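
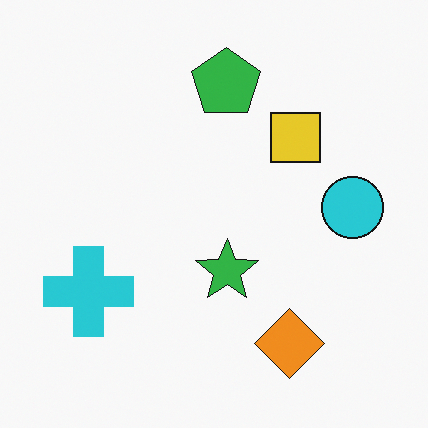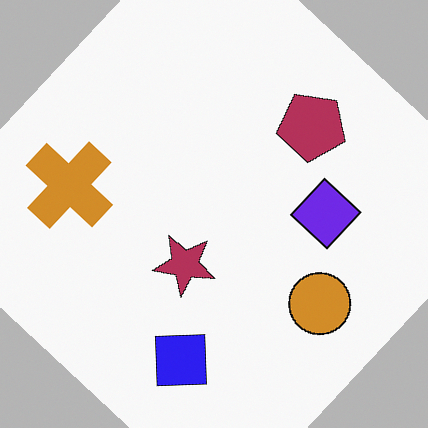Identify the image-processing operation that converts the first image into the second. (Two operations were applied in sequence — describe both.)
The transformation is: hue-shifted by a large amount, then rotated clockwise by a large amount — several tens of degrees.

Every shape's color has rotated by the same amount around the hue wheel — a uniform hue shift. Every shape is tilted by the same angle and the image corners show triangular fill wedges — a whole-image rotation by a non-right angle.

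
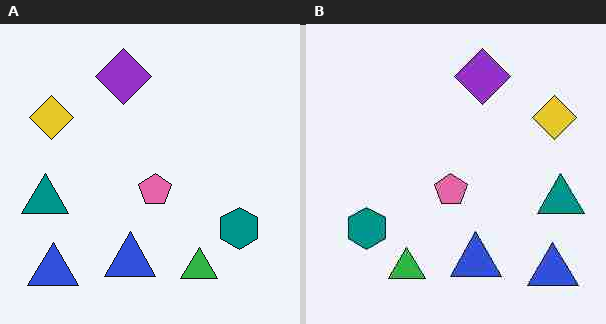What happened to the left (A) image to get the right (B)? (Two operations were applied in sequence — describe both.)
The transformation is: flipped horizontally (left ↔ right), then degraded with heavy JPEG compression.

The teal triangle is in the left of the left (A) image and the right of the right (B) — shapes on opposite sides of the vertical midline have swapped in a mirror flip. Blocky 8×8 compression artifacts appear around shape edges and the flat background shows ringing — characteristic JPEG degradation.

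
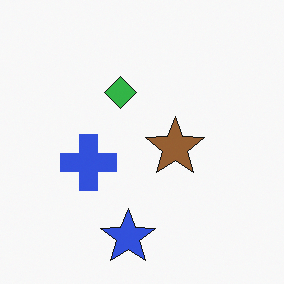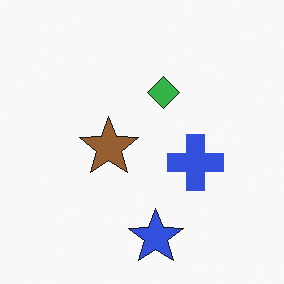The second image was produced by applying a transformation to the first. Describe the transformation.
It was flipped horizontally (left ↔ right).

The blue cross is in the left of the first image and the right of the second — shapes on opposite sides of the vertical midline have swapped in a mirror flip.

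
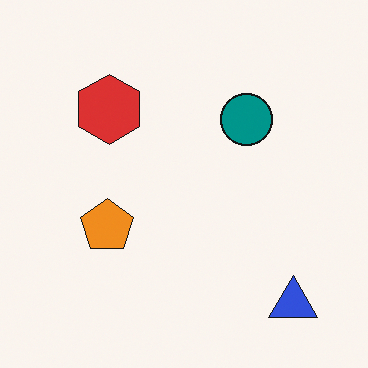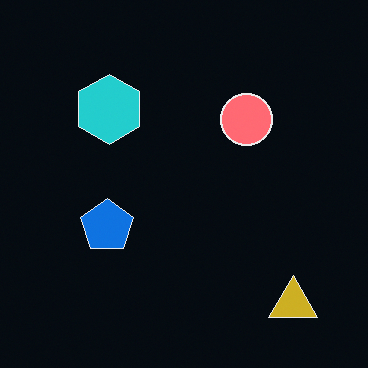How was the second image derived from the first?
Color-inverted (negative).

The light background has become dark and every shape's color is its complement — a photographic negative.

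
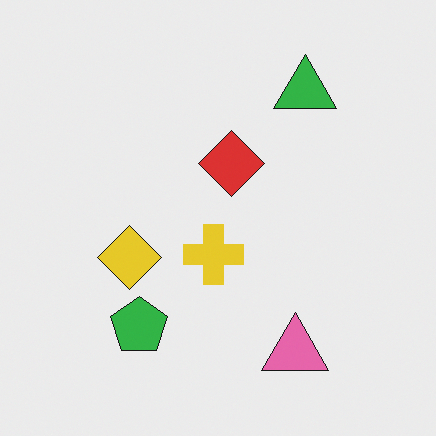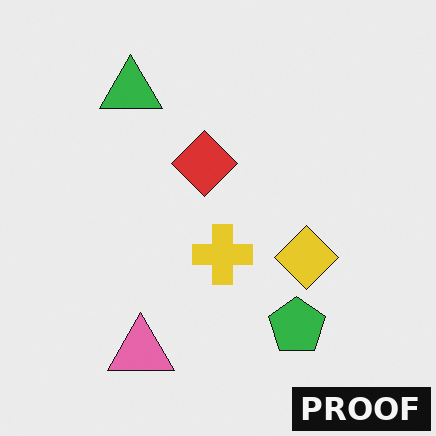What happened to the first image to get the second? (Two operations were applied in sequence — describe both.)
The image was flipped horizontally (left ↔ right), then watermarked with the text "PROOF" in the lower-right corner.

The yellow diamond is in the left of the first image and the right of the second — shapes on opposite sides of the vertical midline have swapped in a mirror flip. A dark label reading "PROOF" appears in the lower-right corner.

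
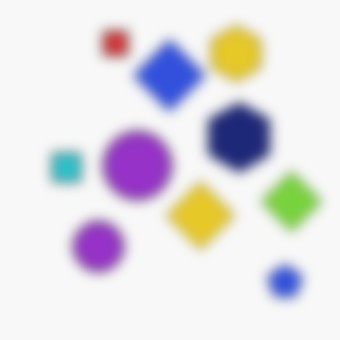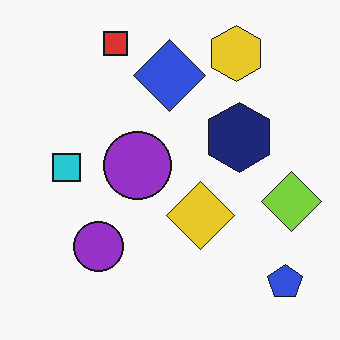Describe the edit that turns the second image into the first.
The transformation is: strongly gaussian-blurred.

Shape edges and outlines are uniformly softened across the whole image.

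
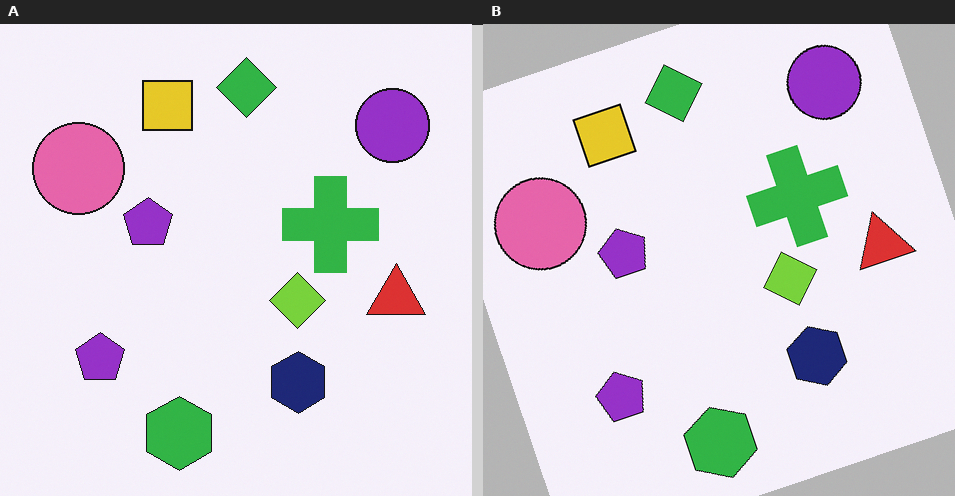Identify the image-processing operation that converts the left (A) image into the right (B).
The right (B) image is the left (A) rotated counter-clockwise by a clearly visible amount.

Every shape is tilted by the same angle and the image corners show triangular fill wedges — a whole-image rotation by a non-right angle.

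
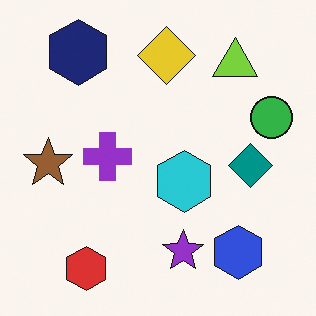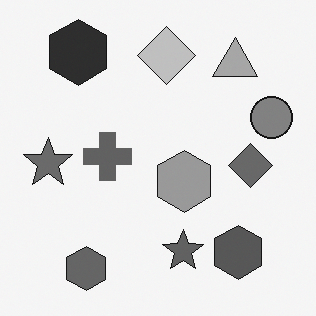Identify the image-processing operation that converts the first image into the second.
It was converted to grayscale.

All color is removed — every shape is now a shade of grey.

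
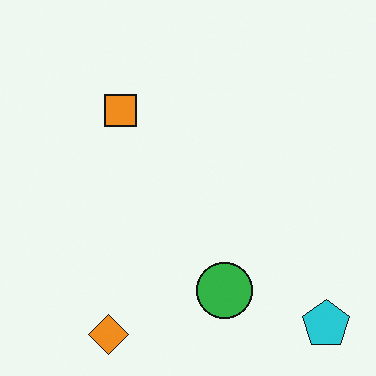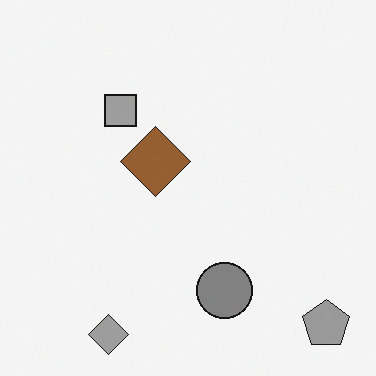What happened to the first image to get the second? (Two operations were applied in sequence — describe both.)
Converted to grayscale, then overlaid with an additional brown diamond.

All color is removed — every shape is now a shade of grey. A brown diamond appears in the second image that is absent from the first.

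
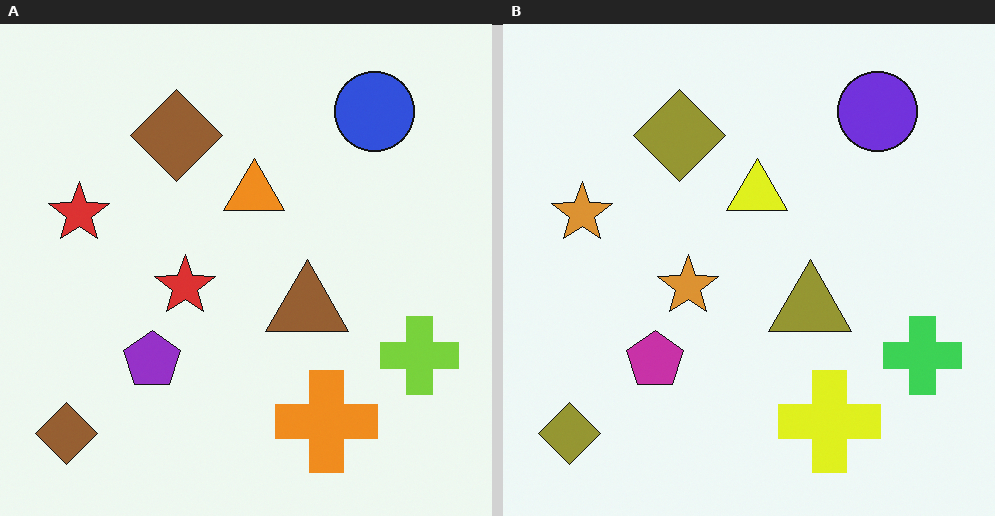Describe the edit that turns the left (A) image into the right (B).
The transformation is: hue-shifted slightly.

Every shape's color has rotated by the same amount around the hue wheel — a uniform hue shift.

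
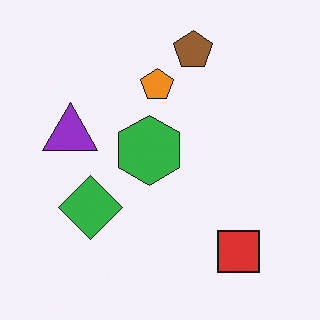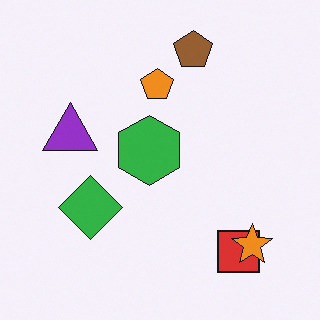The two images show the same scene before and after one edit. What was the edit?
The image was overlaid with an additional orange star.

An orange star appears in the second image that is absent from the first.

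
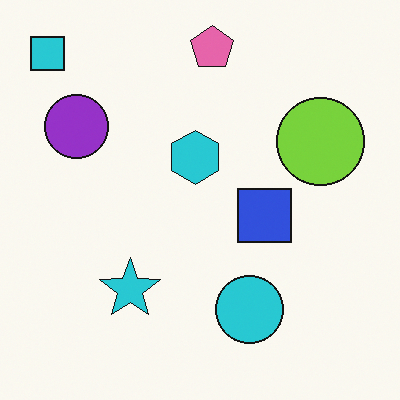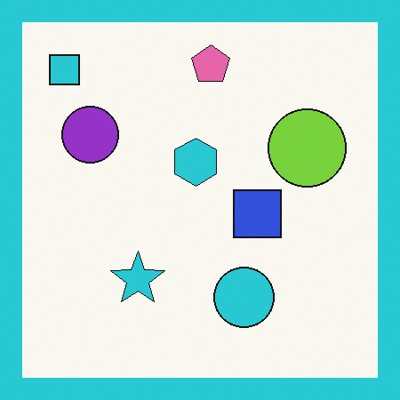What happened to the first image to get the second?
Framed with a cyan border.

A solid cyan frame runs around the edge of the second image, with the content slightly shrunk inside it.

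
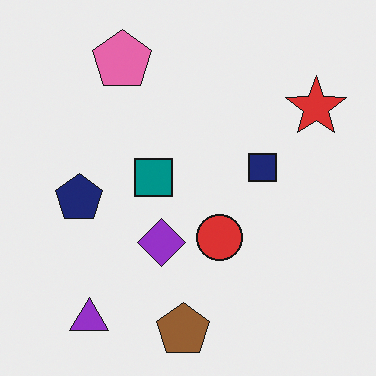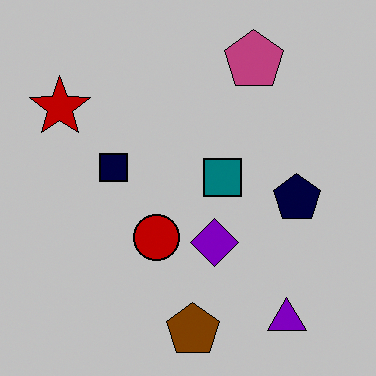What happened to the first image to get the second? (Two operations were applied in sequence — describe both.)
The image was heavily posterized to just a handful of flat colors, then flipped horizontally (left ↔ right).

Each flat color has snapped to a coarser quantized level — most visibly, the near-white background has dropped to a flat grey. The red star is in the top-right of the first image and the top-left of the second — shapes on opposite sides of the vertical midline have swapped in a mirror flip.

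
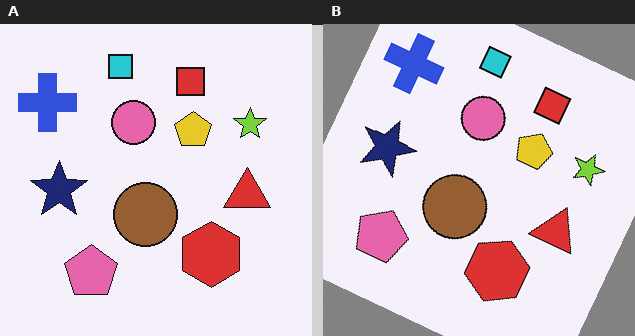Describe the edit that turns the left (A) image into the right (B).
The right (B) image is the left (A) rotated clockwise by a moderate amount.

Every shape is tilted by the same angle and the image corners show triangular fill wedges — a whole-image rotation by a non-right angle.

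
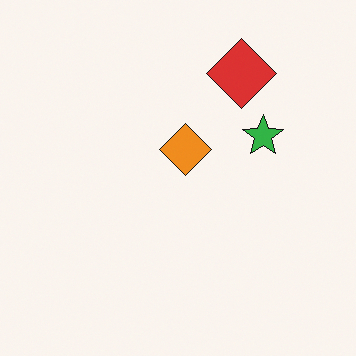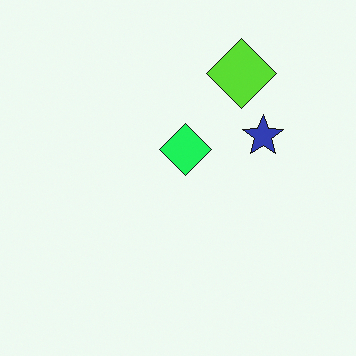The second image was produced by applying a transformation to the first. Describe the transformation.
The transformation is: hue-shifted by a moderate amount.

Every shape's color has rotated by the same amount around the hue wheel — a uniform hue shift.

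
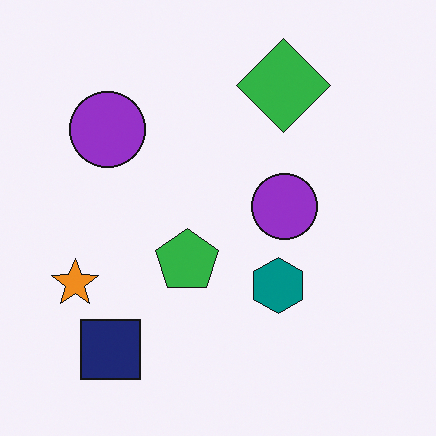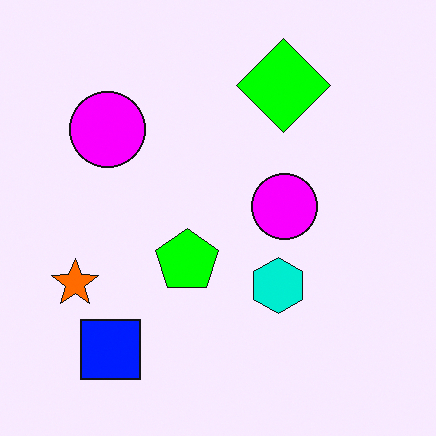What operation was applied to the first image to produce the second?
The transformation is: made much more vivid (saturation change).

All colors are more vivid — a global saturation change.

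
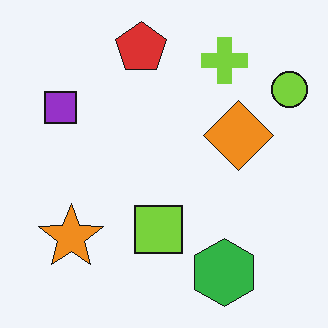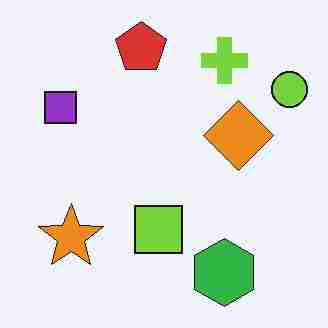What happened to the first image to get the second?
Heavily JPEG-compressed with obvious blocking artifacts.

Blocky 8×8 compression artifacts appear around shape edges and the flat background shows ringing — characteristic JPEG degradation.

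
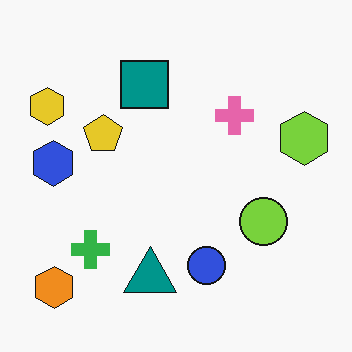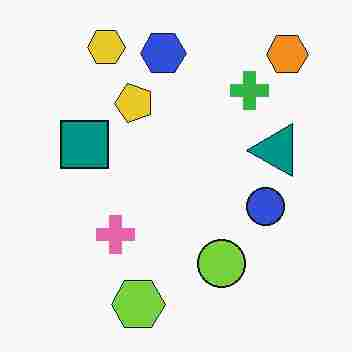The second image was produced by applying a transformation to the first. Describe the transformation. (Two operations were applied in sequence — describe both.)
The second image is the first transposed (reflected across the top-left ↔ bottom-right diagonal), then heavily JPEG-compressed with obvious blocking artifacts.

Shapes have swapped their row and column positions — what was in the top-right is now in the bottom-left — a diagonal reflection. Blocky 8×8 compression artifacts appear around shape edges and the flat background shows ringing — characteristic JPEG degradation.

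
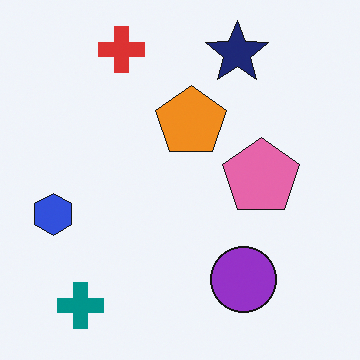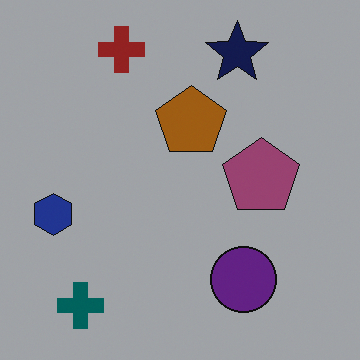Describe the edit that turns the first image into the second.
The transformation is: darkened a lot.

Every pixel — background and shapes alike — is uniformly darkened.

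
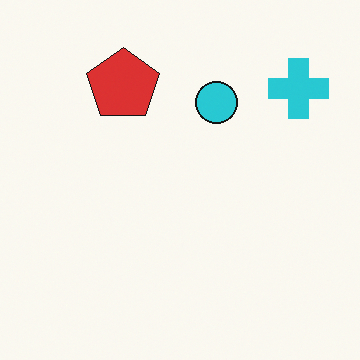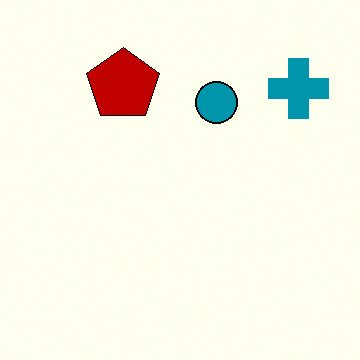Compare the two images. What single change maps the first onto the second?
The transformation is: given much higher contrast.

Tones are pushed away from mid-grey across the whole image — a global contrast change.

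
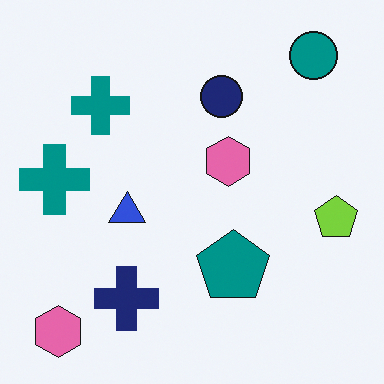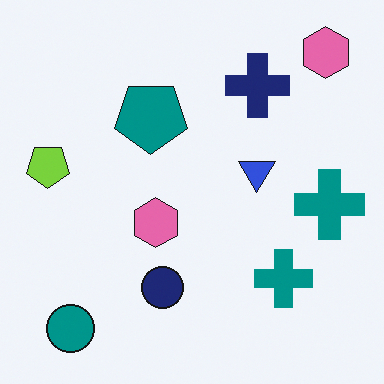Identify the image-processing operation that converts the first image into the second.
It was rotated 180°.

The teal circle sits in the top-right of the first image and the bottom-left of the second — consistent with a whole-image 180° rotation.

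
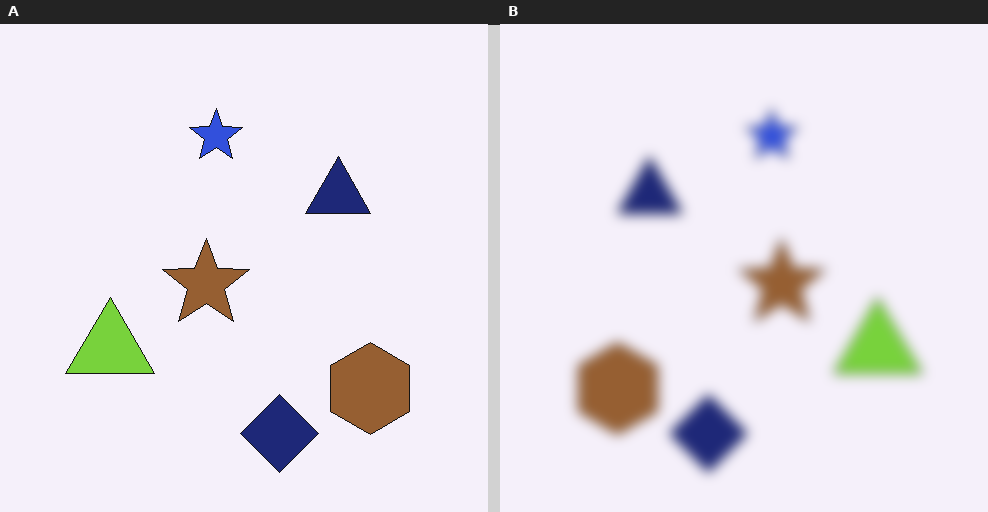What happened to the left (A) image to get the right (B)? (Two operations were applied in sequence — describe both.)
The image was flipped horizontally (left ↔ right), then heavily blurred.

The lime triangle is in the left of the left (A) image and the right of the right (B) — shapes on opposite sides of the vertical midline have swapped in a mirror flip. Shape edges and outlines are uniformly softened across the whole image.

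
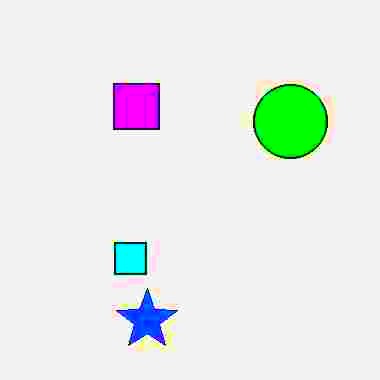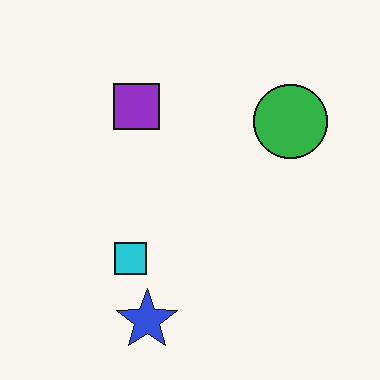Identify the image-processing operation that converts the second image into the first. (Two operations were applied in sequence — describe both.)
This is the original image heavily JPEG-compressed with obvious blocking artifacts, then made much more vivid (saturation change).

Blocky 8×8 compression artifacts appear around shape edges and the flat background shows ringing — characteristic JPEG degradation. All colors are more vivid — a global saturation change.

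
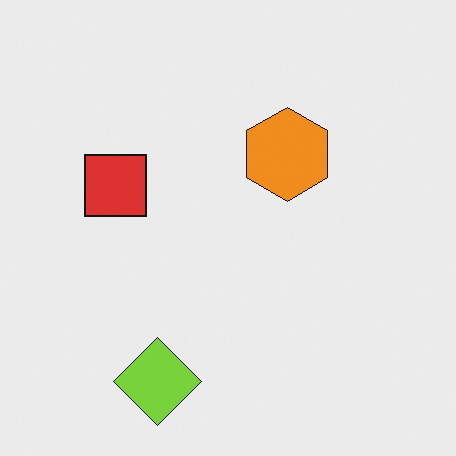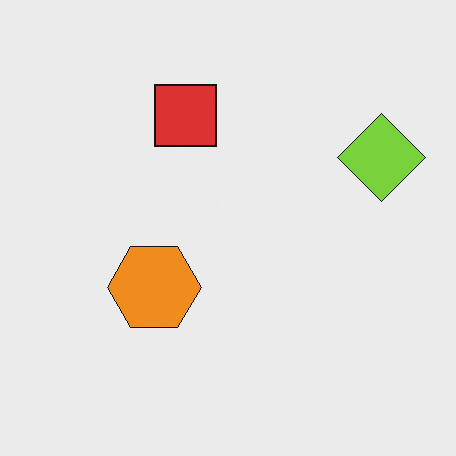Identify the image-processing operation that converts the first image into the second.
The transformation is: transposed (reflected across the top-left ↔ bottom-right diagonal).

Shapes have swapped their row and column positions — what was in the top-right is now in the bottom-left — a diagonal reflection.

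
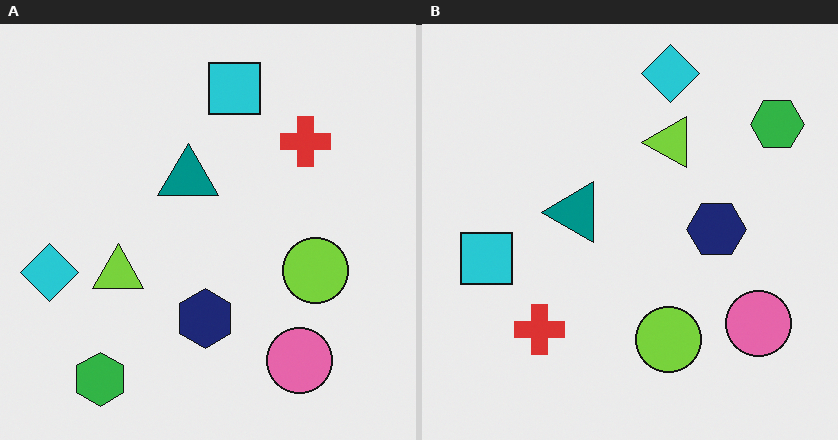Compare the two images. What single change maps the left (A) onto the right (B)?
The transformation is: transposed (reflected across the top-left ↔ bottom-right diagonal).

Shapes have swapped their row and column positions — what was in the top-right is now in the bottom-left — a diagonal reflection.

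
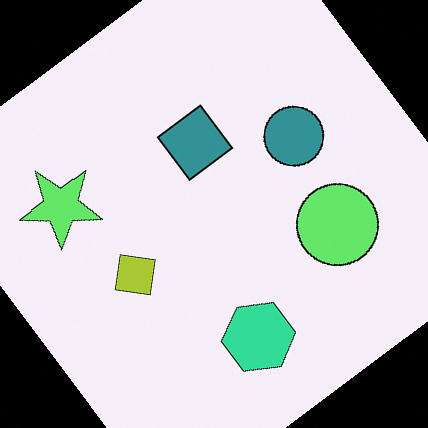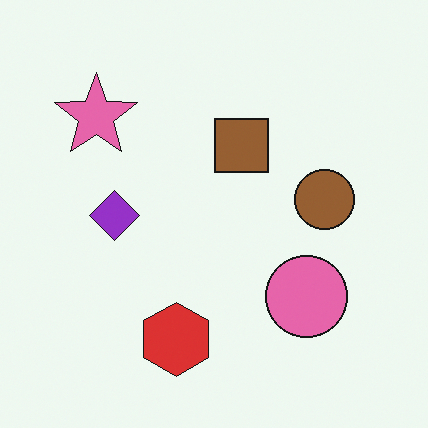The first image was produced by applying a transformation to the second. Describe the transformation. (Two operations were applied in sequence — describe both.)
It was hue-shifted noticeably, then rotated counter-clockwise by a large amount — several tens of degrees.

Every shape's color has rotated by the same amount around the hue wheel — a uniform hue shift. Every shape is tilted by the same angle and the image corners show triangular fill wedges — a whole-image rotation by a non-right angle.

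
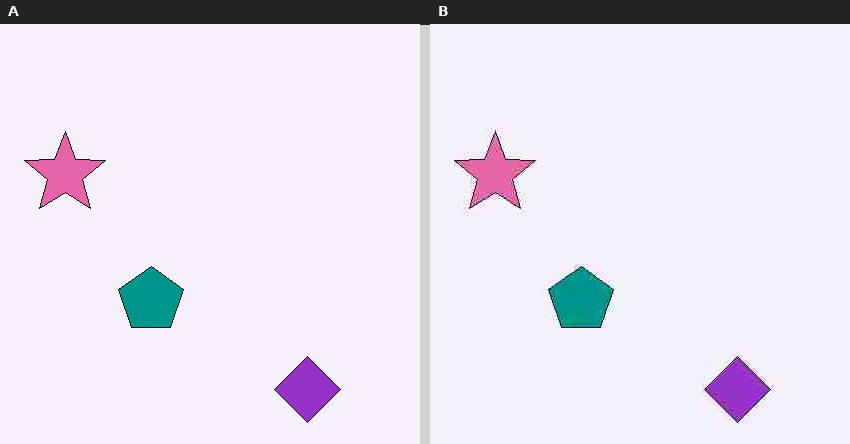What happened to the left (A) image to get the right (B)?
The right (B) image is the left (A) degraded with heavy JPEG compression.

Blocky 8×8 compression artifacts appear around shape edges and the flat background shows ringing — characteristic JPEG degradation.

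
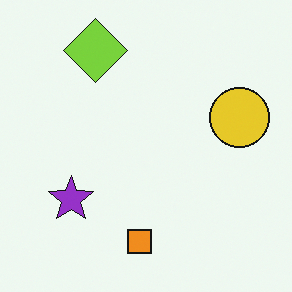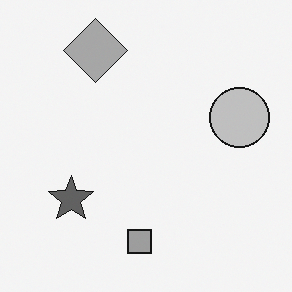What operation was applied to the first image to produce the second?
The second image is the first converted to grayscale.

All color is removed — every shape is now a shade of grey.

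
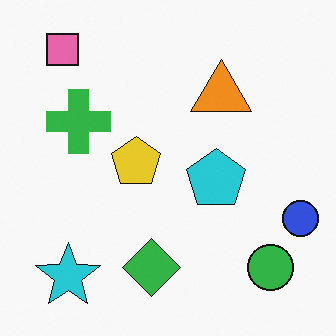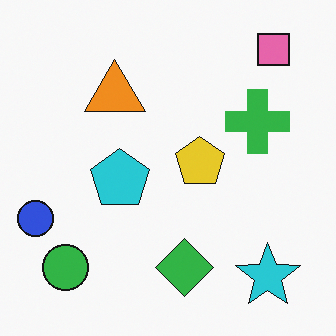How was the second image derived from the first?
It was flipped horizontally (left ↔ right).

The blue circle is in the right of the first image and the left of the second — shapes on opposite sides of the vertical midline have swapped in a mirror flip.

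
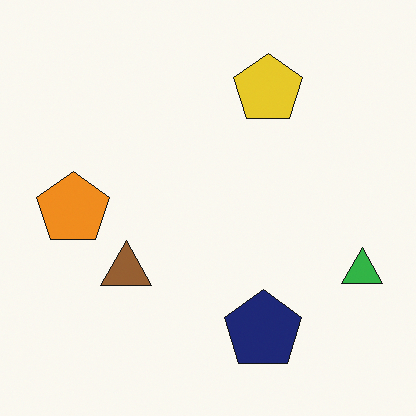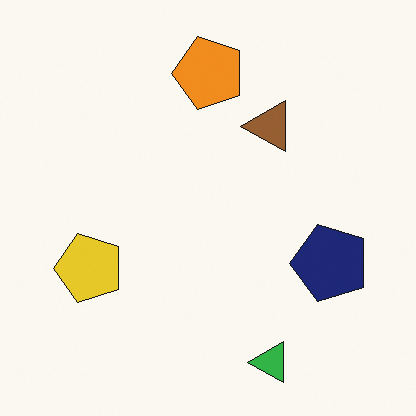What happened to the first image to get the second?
The transformation is: transposed (reflected across the top-left ↔ bottom-right diagonal).

Shapes have swapped their row and column positions — what was in the top-right is now in the bottom-left — a diagonal reflection.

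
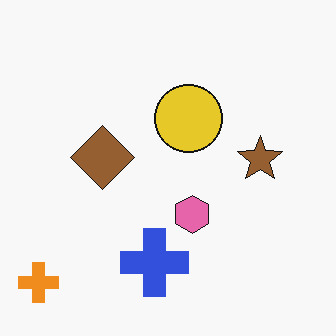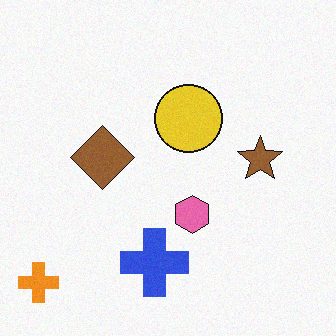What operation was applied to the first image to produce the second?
Degraded with subtle gaussian noise.

Random speckle covers the whole image, including the flat background.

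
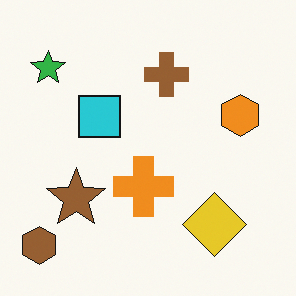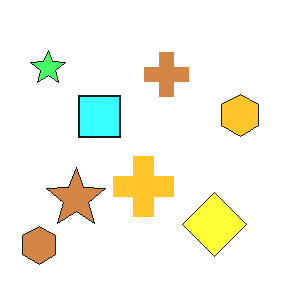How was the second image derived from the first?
Brightened a lot.

Every pixel — background and shapes alike — is uniformly brightened.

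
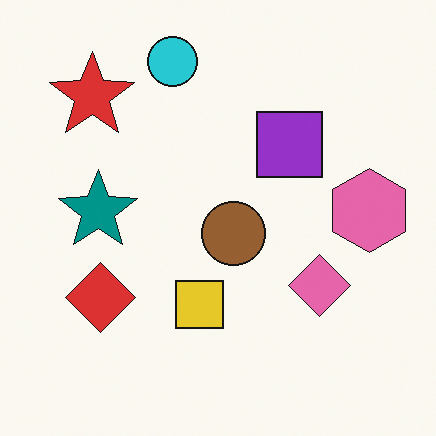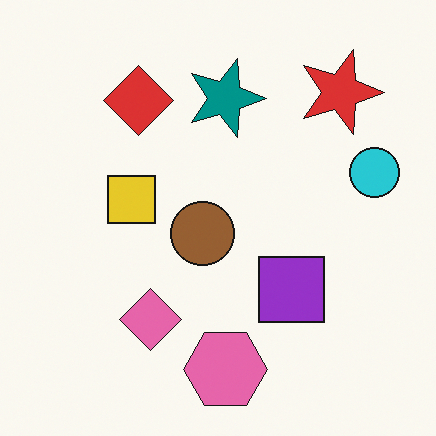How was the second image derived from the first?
The second image is the first rotated 90° clockwise.

The red star sits in the top-left of the first image and the top-right of the second — consistent with a whole-image 90° clockwise rotation.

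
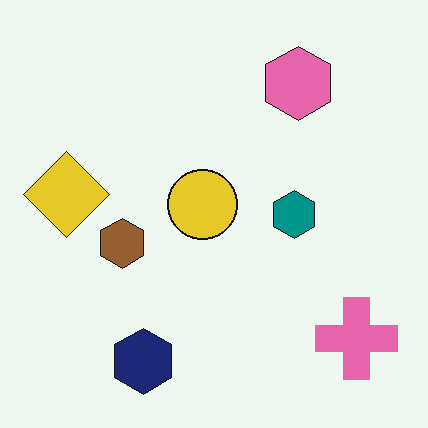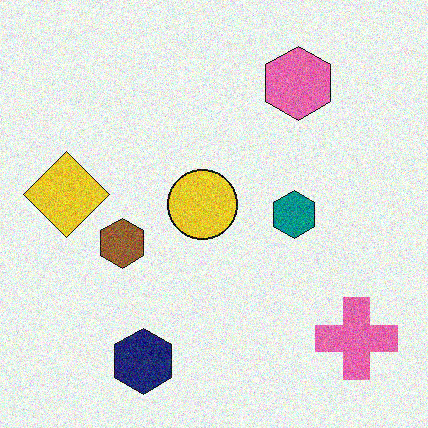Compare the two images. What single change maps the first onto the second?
Degraded with moderate additive noise.

Random speckle covers the whole image, including the flat background.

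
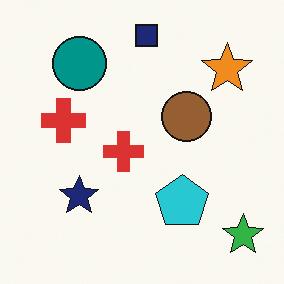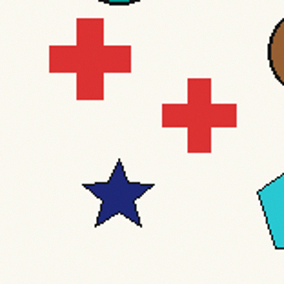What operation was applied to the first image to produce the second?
The second image is the first cropped to a noticeably smaller region and rescaled.

The visible shapes are larger and the field of view is narrower; shapes near the original edges may be partly or wholly outside the frame — a crop-and-rescale.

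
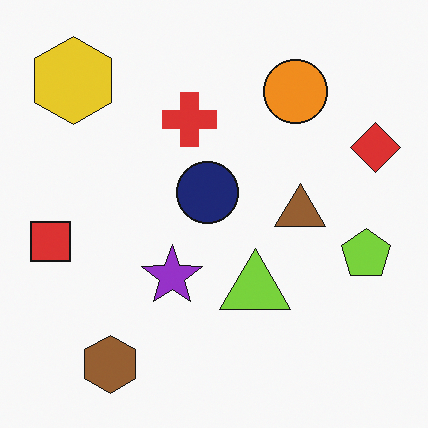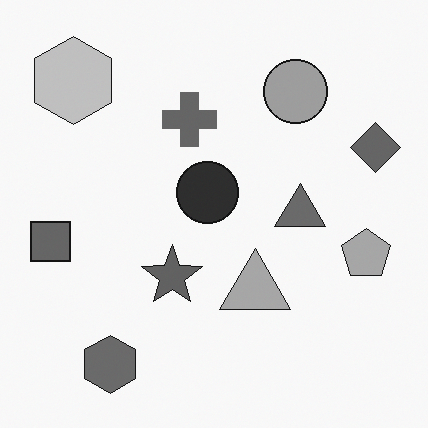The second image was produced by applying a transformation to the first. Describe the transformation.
The transformation is: converted to grayscale.

All color is removed — every shape is now a shade of grey.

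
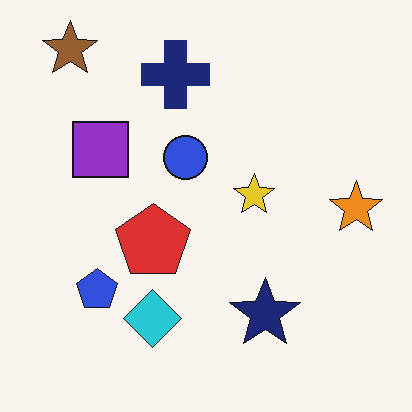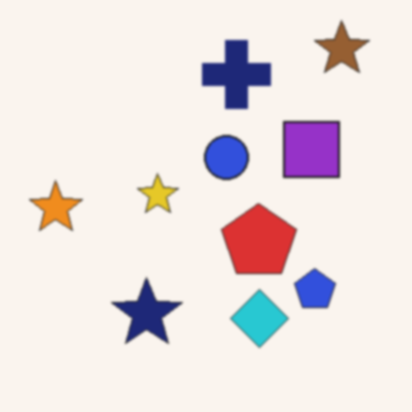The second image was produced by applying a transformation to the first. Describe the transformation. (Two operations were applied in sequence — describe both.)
This is the original image flipped horizontally (left ↔ right), then given a subtle gaussian blur.

The orange star is in the right of the first image and the left of the second — shapes on opposite sides of the vertical midline have swapped in a mirror flip. Shape edges and outlines are uniformly softened across the whole image.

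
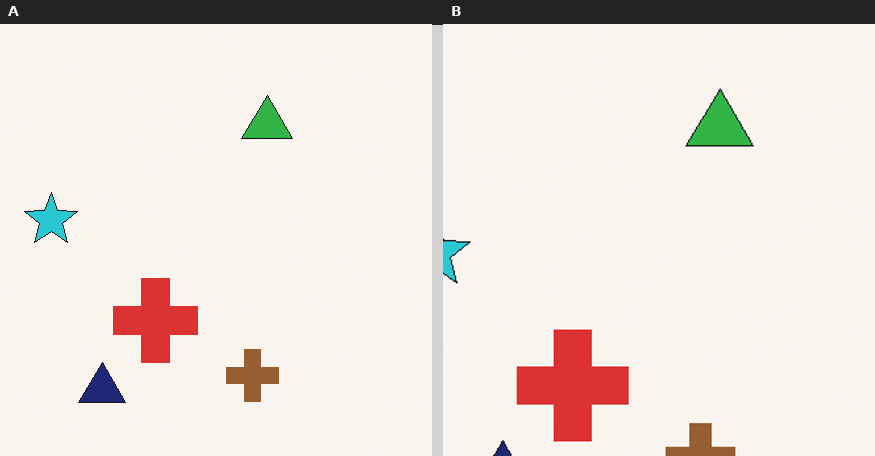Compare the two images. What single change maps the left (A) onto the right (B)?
The image was cropped slightly and scaled back up.

The visible shapes are larger and the field of view is narrower; shapes near the original edges may be partly or wholly outside the frame — a crop-and-rescale.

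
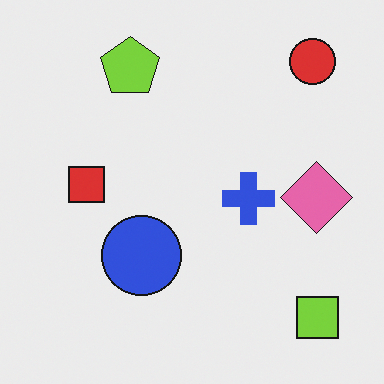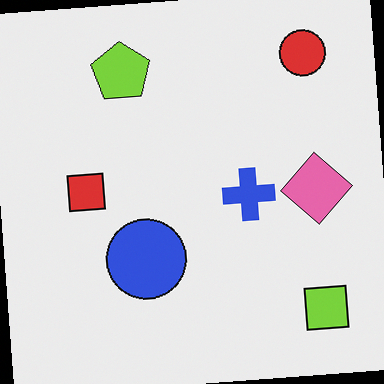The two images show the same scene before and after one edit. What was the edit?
The second image is the first rotated counter-clockwise by a small amount.

Every shape is tilted by the same angle and the image corners show triangular fill wedges — a whole-image rotation by a non-right angle.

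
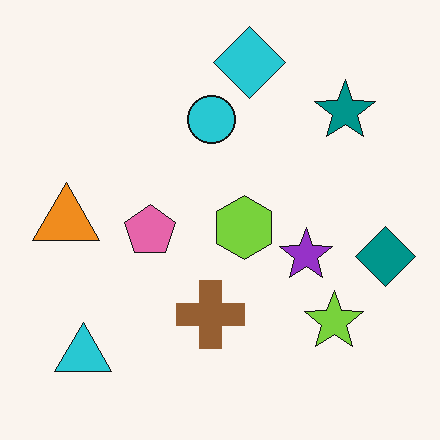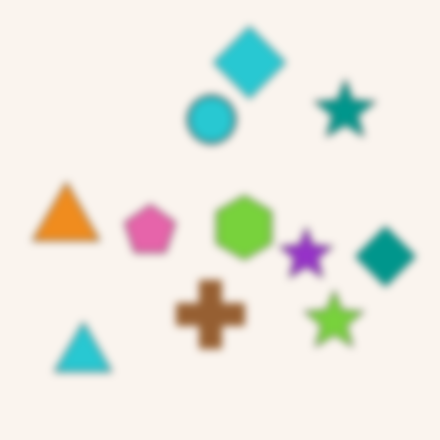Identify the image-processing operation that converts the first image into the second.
Noticeably gaussian-blurred.

Shape edges and outlines are uniformly softened across the whole image.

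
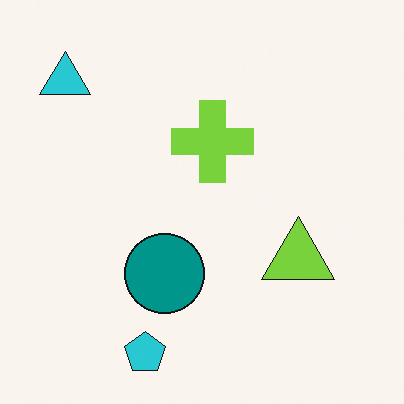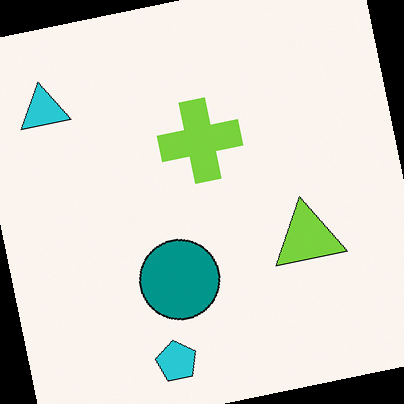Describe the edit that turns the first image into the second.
This is the original image rotated counter-clockwise by a few degrees.

Every shape is tilted by the same angle and the image corners show triangular fill wedges — a whole-image rotation by a non-right angle.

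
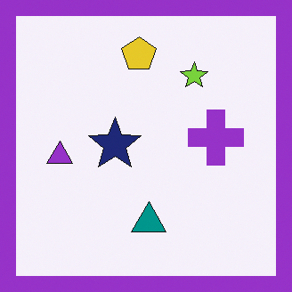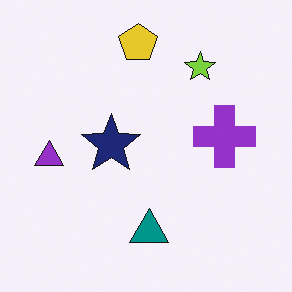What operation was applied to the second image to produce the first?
The first image is the second framed with a purple border.

A solid purple frame runs around the edge of the first image, with the content slightly shrunk inside it.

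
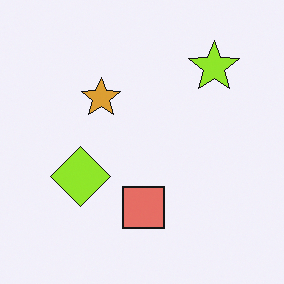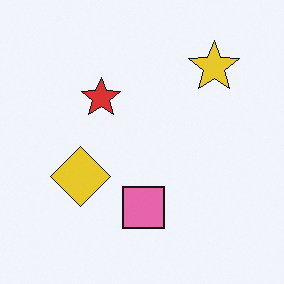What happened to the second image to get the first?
The first image is the second hue-shifted slightly.

Every shape's color has rotated by the same amount around the hue wheel — a uniform hue shift.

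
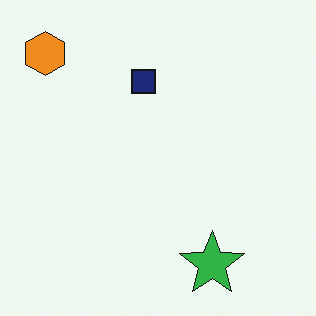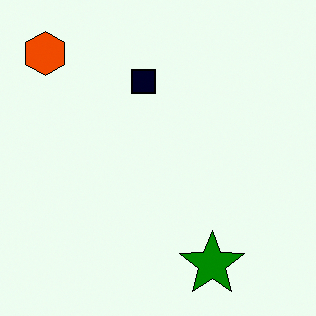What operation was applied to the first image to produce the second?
Boosted in contrast.

Tones are pushed away from mid-grey across the whole image — a global contrast change.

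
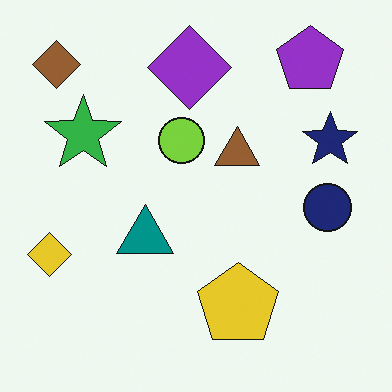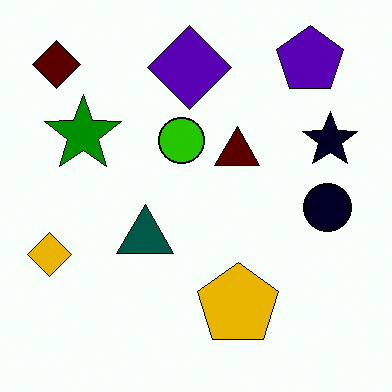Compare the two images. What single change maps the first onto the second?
The transformation is: given much higher contrast.

Tones are pushed away from mid-grey across the whole image — a global contrast change.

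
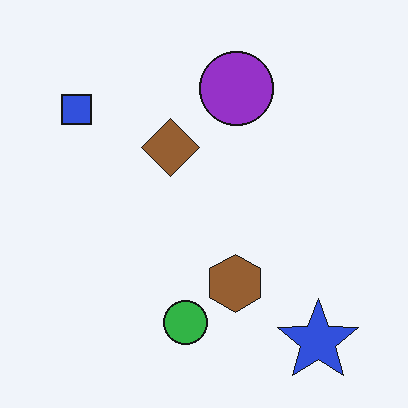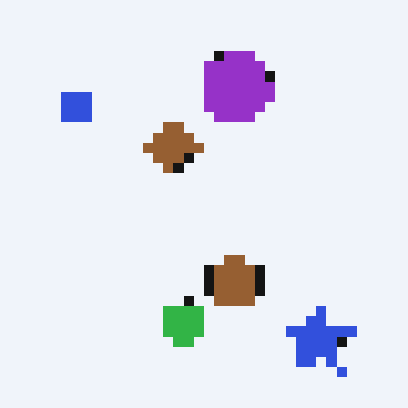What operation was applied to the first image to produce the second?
This is the original image heavily pixelated into large blocks.

Shapes are reduced to large square blocks; fine edges and outlines are lost — a downscale-then-upscale (mosaic) effect.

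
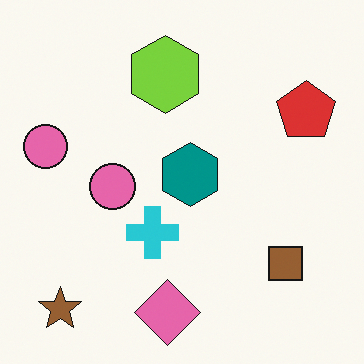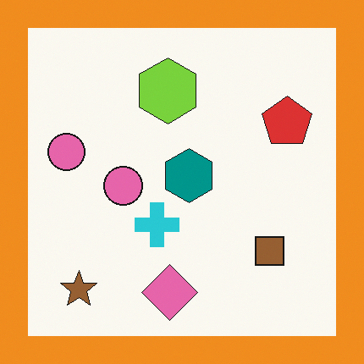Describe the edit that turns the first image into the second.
It was framed with a orange border.

A solid orange frame runs around the edge of the second image, with the content slightly shrunk inside it.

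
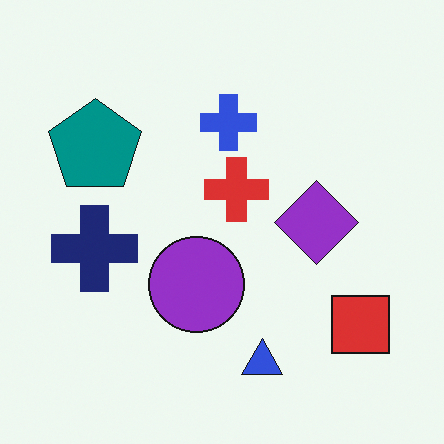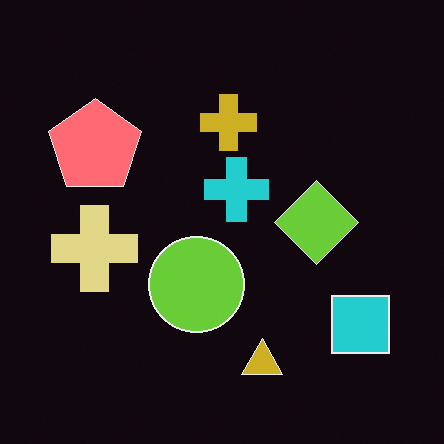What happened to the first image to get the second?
This is the original image color-inverted (negative).

The light background has become dark and every shape's color is its complement — a photographic negative.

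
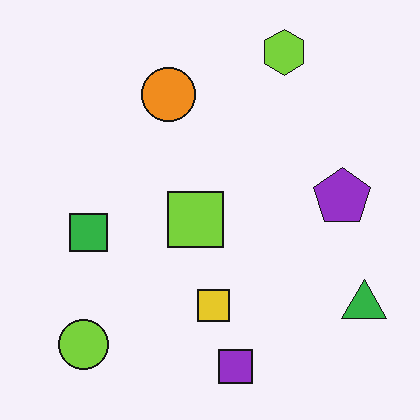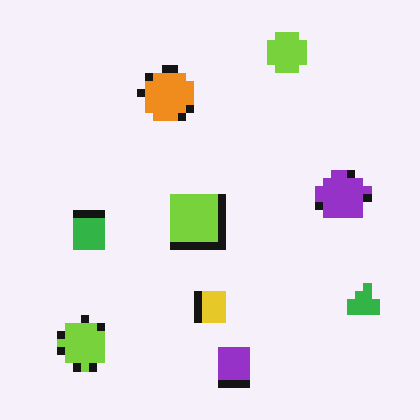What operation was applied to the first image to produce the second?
Moderately pixelated.

Shapes are reduced to large square blocks; fine edges and outlines are lost — a downscale-then-upscale (mosaic) effect.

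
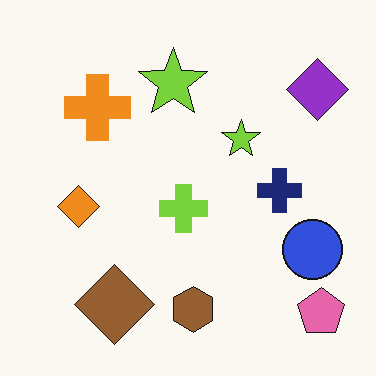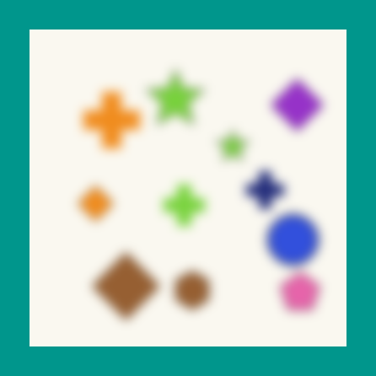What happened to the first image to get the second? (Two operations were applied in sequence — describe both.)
The transformation is: strongly gaussian-blurred, then framed with a teal border.

Shape edges and outlines are uniformly softened across the whole image. A solid teal frame runs around the edge of the second image, with the content slightly shrunk inside it.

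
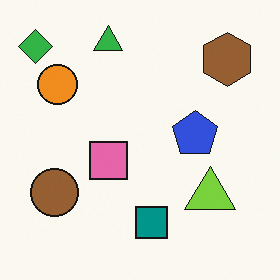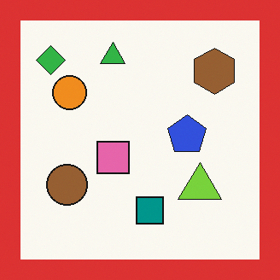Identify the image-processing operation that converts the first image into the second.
The image was framed with a red border.

A solid red frame runs around the edge of the second image, with the content slightly shrunk inside it.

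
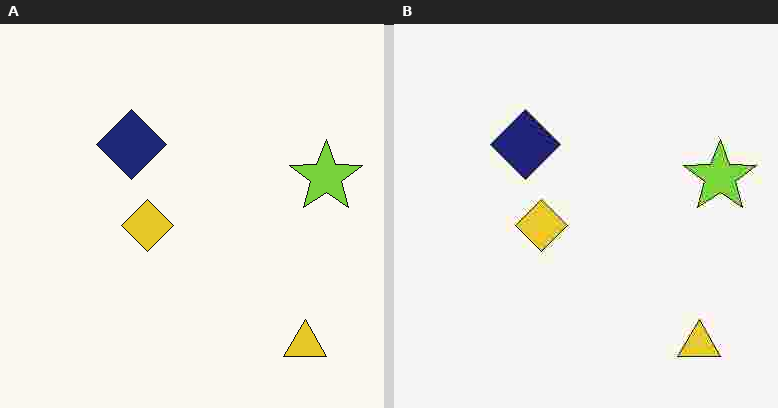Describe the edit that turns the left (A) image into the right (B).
The transformation is: heavily JPEG-compressed with obvious blocking artifacts.

Blocky 8×8 compression artifacts appear around shape edges and the flat background shows ringing — characteristic JPEG degradation.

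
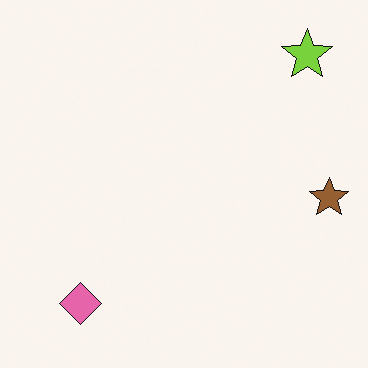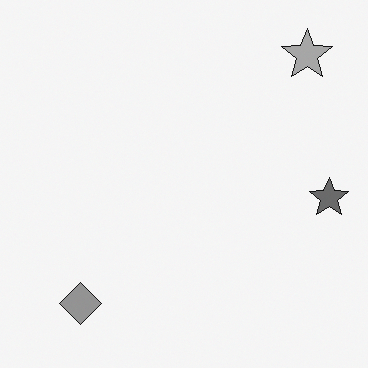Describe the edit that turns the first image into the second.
The transformation is: converted to grayscale.

All color is removed — every shape is now a shade of grey.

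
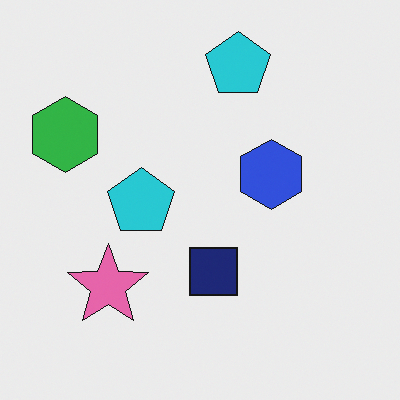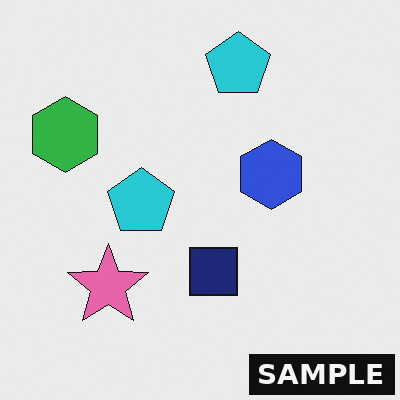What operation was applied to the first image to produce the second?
This is the original image watermarked with the text "SAMPLE" in the lower-right corner.

A dark label reading "SAMPLE" appears in the lower-right corner.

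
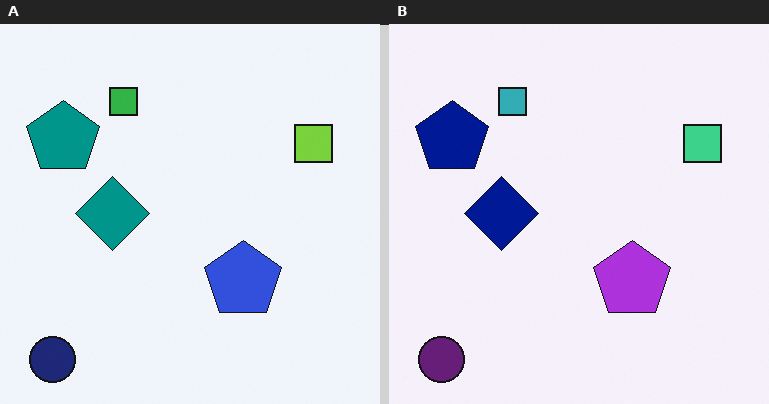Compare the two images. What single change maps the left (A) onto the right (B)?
Hue-shifted slightly.

Every shape's color has rotated by the same amount around the hue wheel — a uniform hue shift.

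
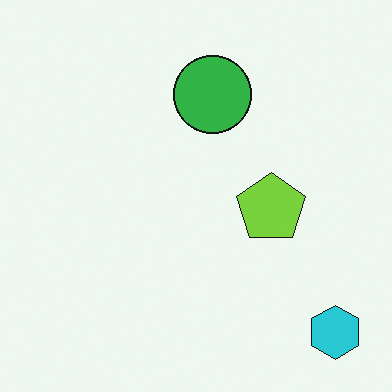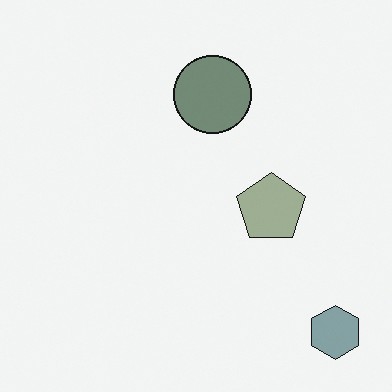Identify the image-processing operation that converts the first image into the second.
The transformation is: heavily desaturated.

All colors are more muted and greyish — a global saturation change.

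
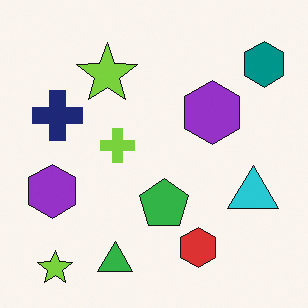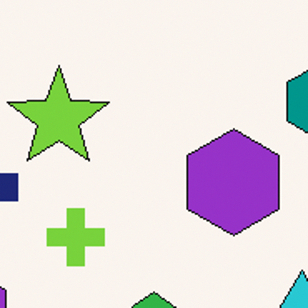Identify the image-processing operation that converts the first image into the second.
The transformation is: cropped tightly and scaled back up.

The visible shapes are larger and the field of view is narrower; shapes near the original edges may be partly or wholly outside the frame — a crop-and-rescale.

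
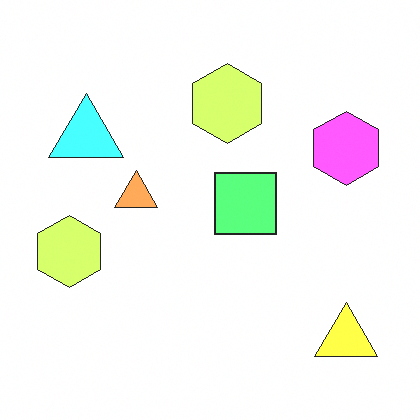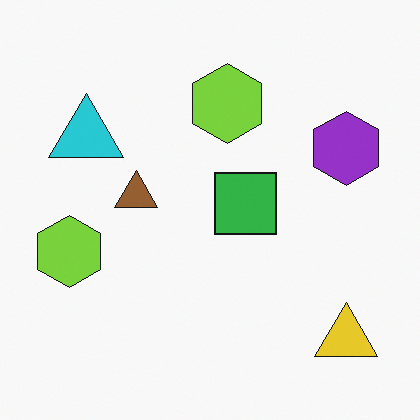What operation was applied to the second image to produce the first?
The first image is the second noticeably brightened.

Every pixel — background and shapes alike — is uniformly brightened.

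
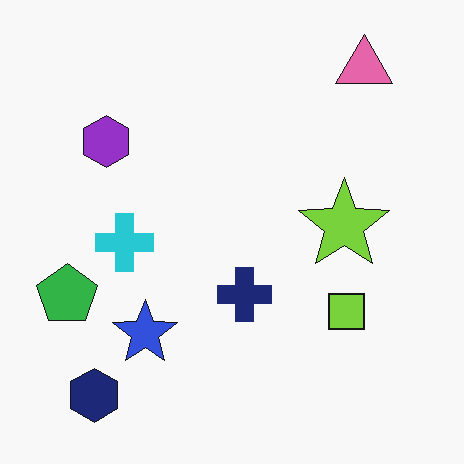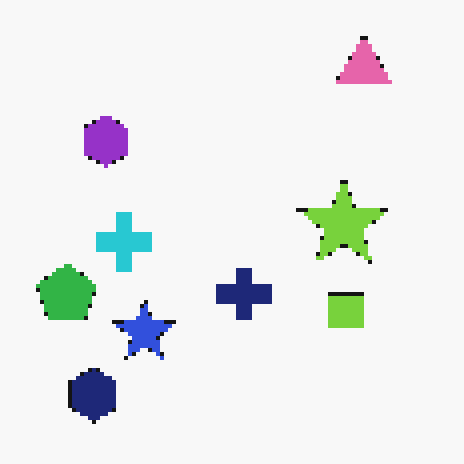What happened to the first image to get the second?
Lightly pixelated (a mild mosaic effect).

Shapes are reduced to large square blocks; fine edges and outlines are lost — a downscale-then-upscale (mosaic) effect.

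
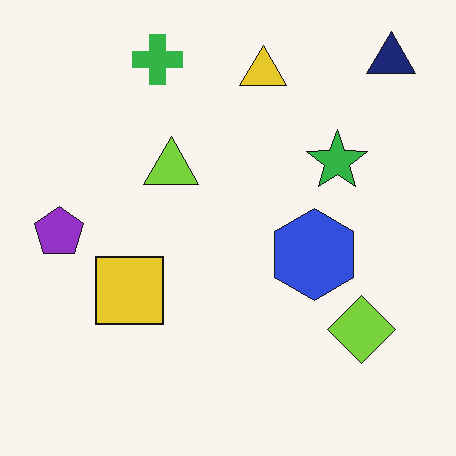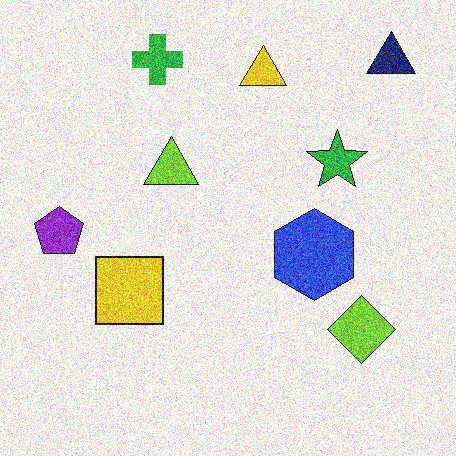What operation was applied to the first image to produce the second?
This is the original image degraded with strong gaussian noise.

Random speckle covers the whole image, including the flat background.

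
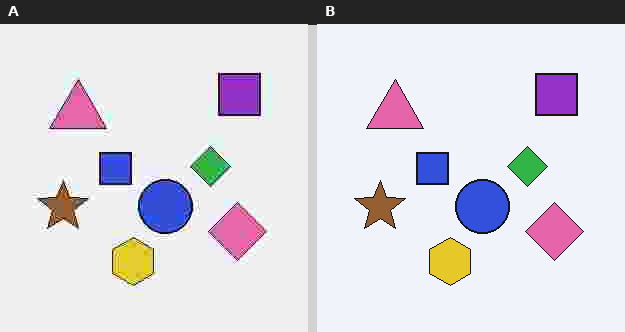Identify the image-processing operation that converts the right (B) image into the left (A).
The image was heavily JPEG-compressed with obvious blocking artifacts.

Blocky 8×8 compression artifacts appear around shape edges and the flat background shows ringing — characteristic JPEG degradation.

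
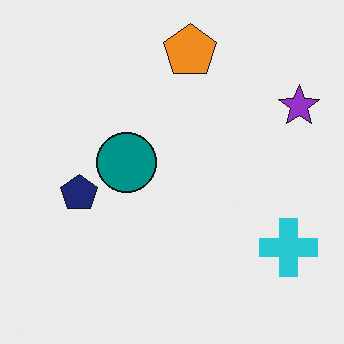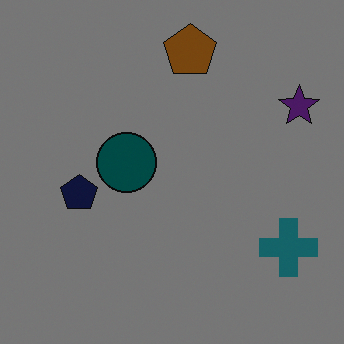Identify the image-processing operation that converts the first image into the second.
It was darkened a lot.

Every pixel — background and shapes alike — is uniformly darkened.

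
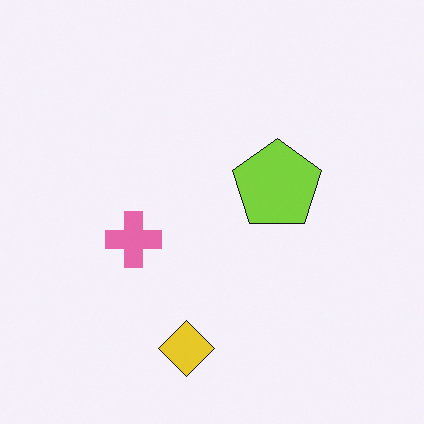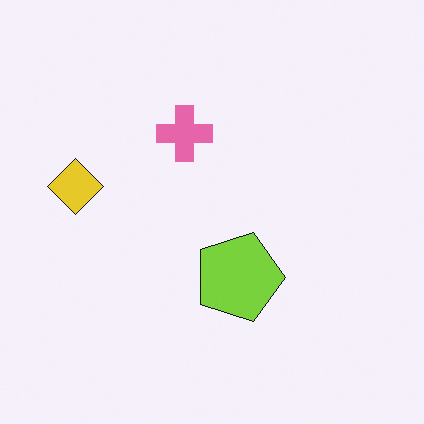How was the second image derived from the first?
The transformation is: rotated 90° clockwise.

The yellow diamond sits in the bottom of the first image and the left of the second — consistent with a whole-image 90° clockwise rotation.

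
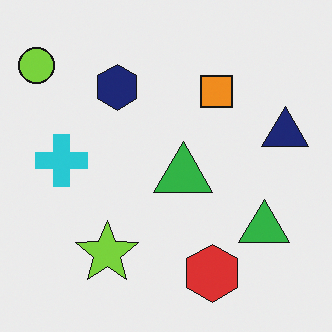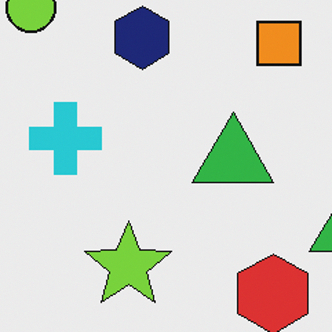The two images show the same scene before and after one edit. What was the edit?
This is the original image cropped to a modestly smaller region and rescaled.

The visible shapes are larger and the field of view is narrower; shapes near the original edges may be partly or wholly outside the frame — a crop-and-rescale.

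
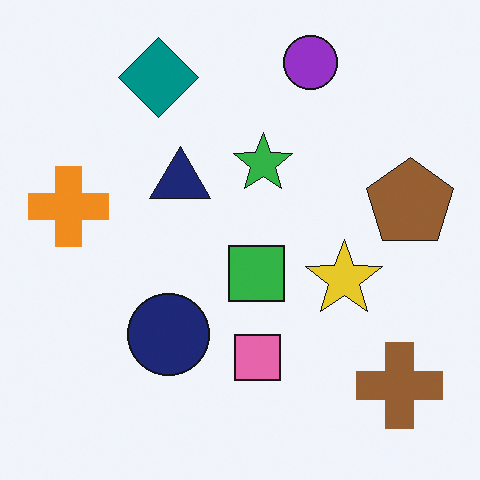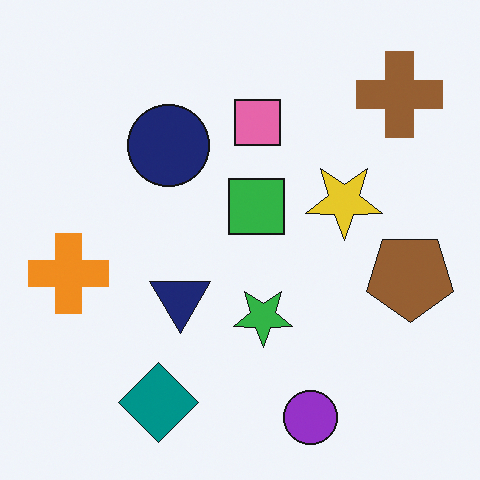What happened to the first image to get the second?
This is the original image flipped vertically (top ↔ bottom).

The purple circle is in the top of the first image and the bottom of the second — shapes on opposite sides of the horizontal midline have swapped in a mirror flip.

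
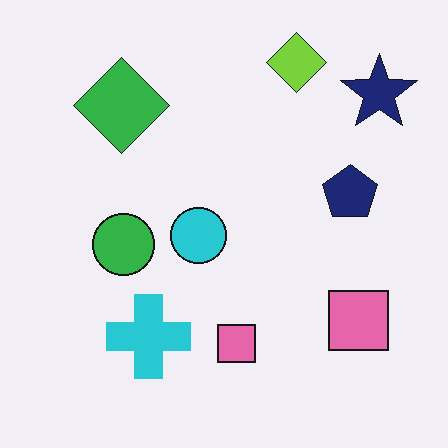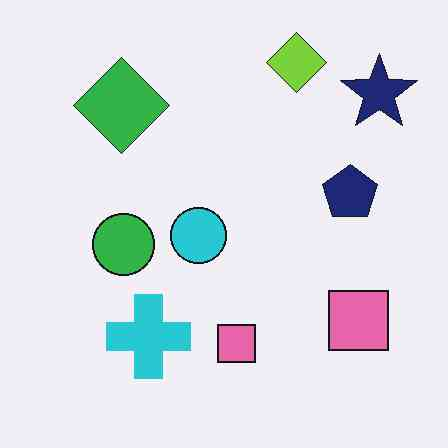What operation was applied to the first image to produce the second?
This is the original image given moderate JPEG compression.

Blocky 8×8 compression artifacts appear around shape edges and the flat background shows ringing — characteristic JPEG degradation.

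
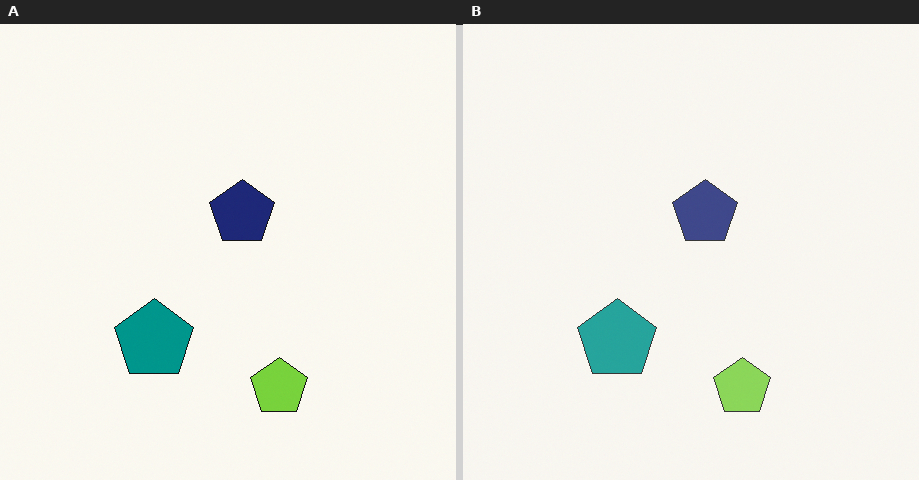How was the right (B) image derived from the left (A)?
Given slightly reduced contrast.

Tones are pushed toward mid-grey across the whole image — a global contrast change.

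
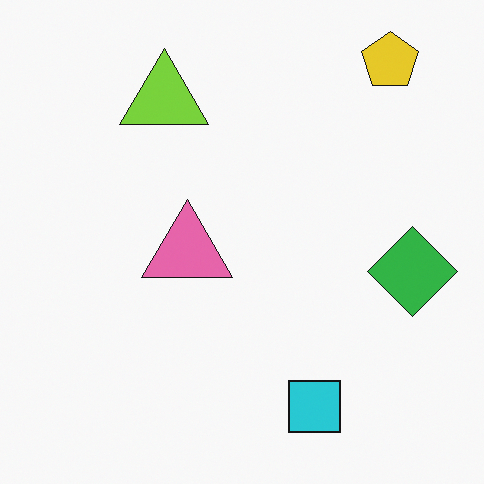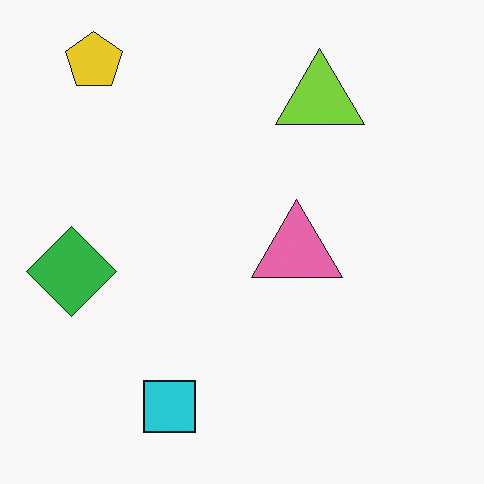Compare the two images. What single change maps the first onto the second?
The image was flipped horizontally (left ↔ right).

The green diamond is in the right of the first image and the left of the second — shapes on opposite sides of the vertical midline have swapped in a mirror flip.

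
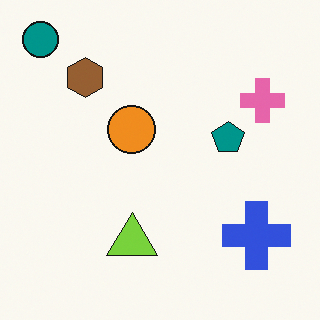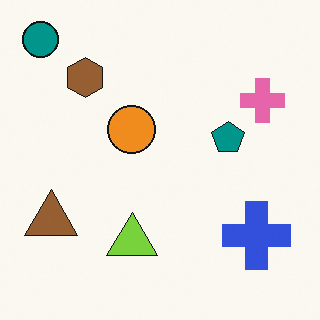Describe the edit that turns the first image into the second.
This is the original image overlaid with an additional brown triangle.

A brown triangle appears in the second image that is absent from the first.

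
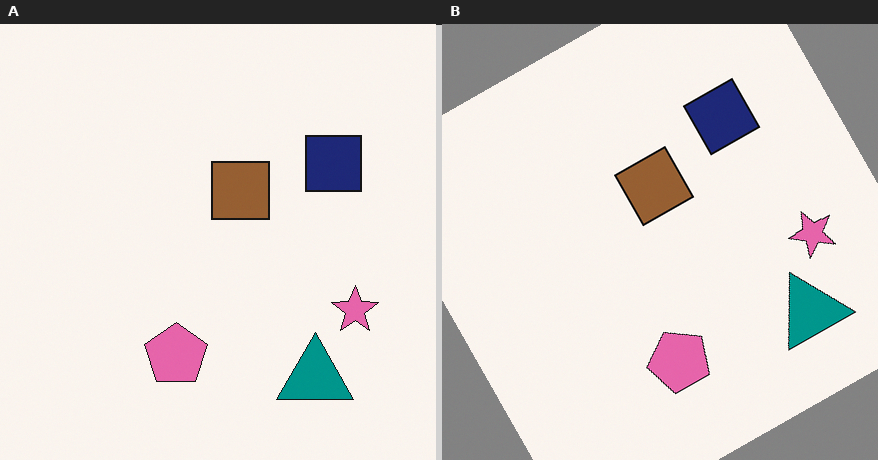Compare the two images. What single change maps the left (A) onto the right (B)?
The image was rotated counter-clockwise by a moderate amount.

Every shape is tilted by the same angle and the image corners show triangular fill wedges — a whole-image rotation by a non-right angle.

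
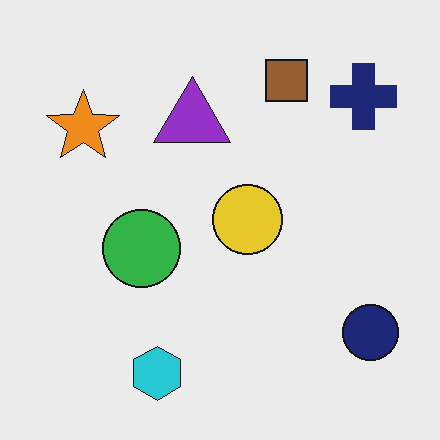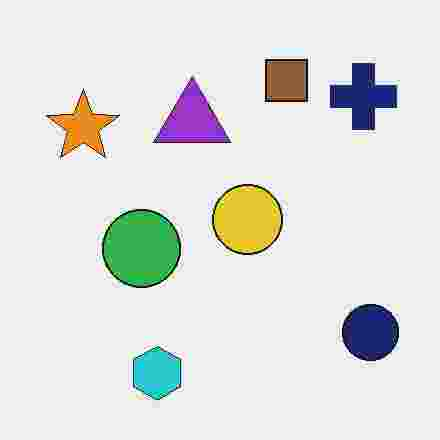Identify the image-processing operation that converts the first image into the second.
The second image is the first heavily JPEG-compressed with obvious blocking artifacts.

Blocky 8×8 compression artifacts appear around shape edges and the flat background shows ringing — characteristic JPEG degradation.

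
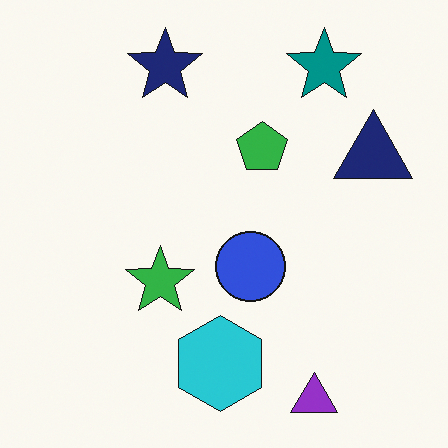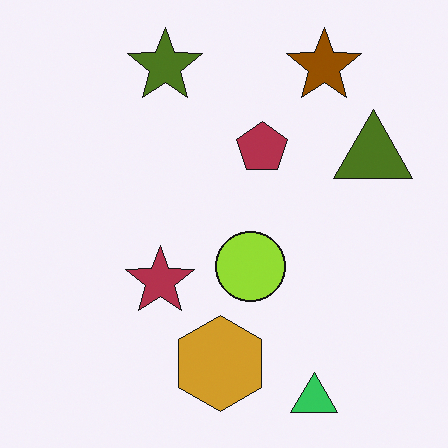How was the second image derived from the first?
The image was hue-shifted by a large amount.

Every shape's color has rotated by the same amount around the hue wheel — a uniform hue shift.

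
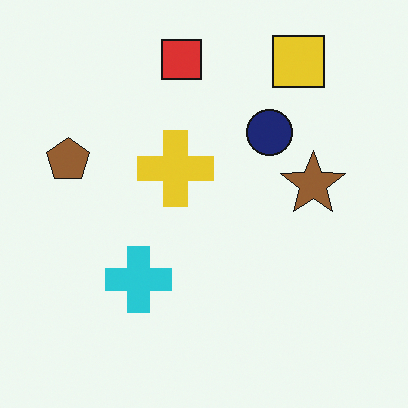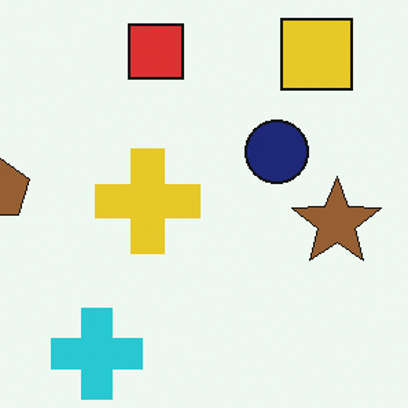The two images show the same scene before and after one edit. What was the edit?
The transformation is: cropped slightly and scaled back up.

The visible shapes are larger and the field of view is narrower; shapes near the original edges may be partly or wholly outside the frame — a crop-and-rescale.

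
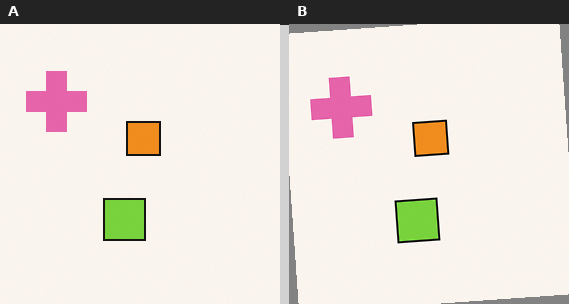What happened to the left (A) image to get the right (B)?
The image was rotated counter-clockwise by a slight angle.

Every shape is tilted by the same angle and the image corners show triangular fill wedges — a whole-image rotation by a non-right angle.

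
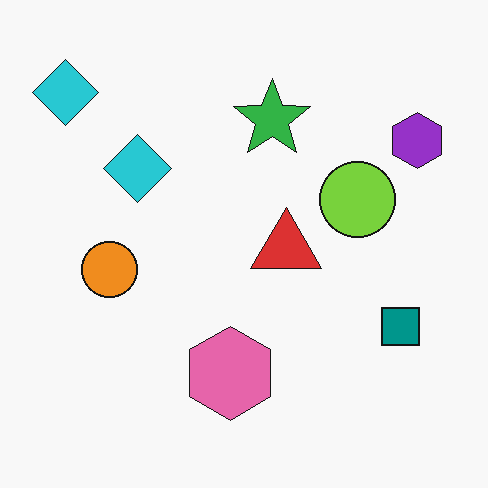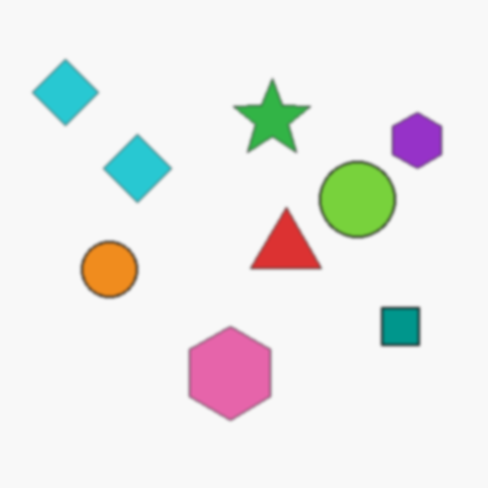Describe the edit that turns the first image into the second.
This is the original image lightly blurred.

Shape edges and outlines are uniformly softened across the whole image.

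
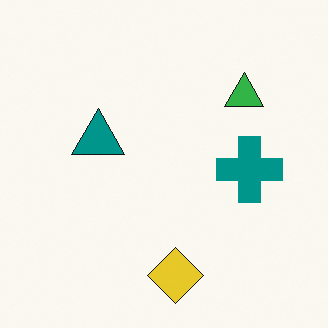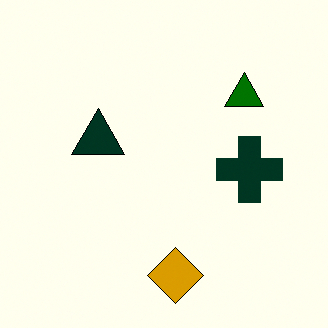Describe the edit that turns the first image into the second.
It was given much higher contrast.

Tones are pushed away from mid-grey across the whole image — a global contrast change.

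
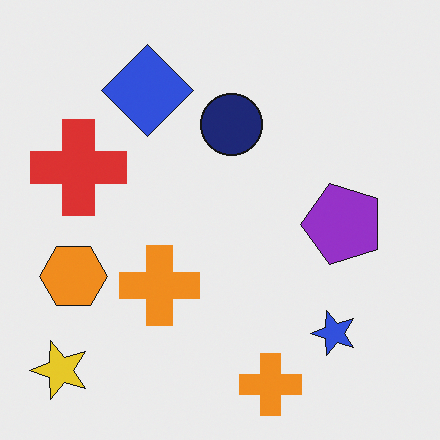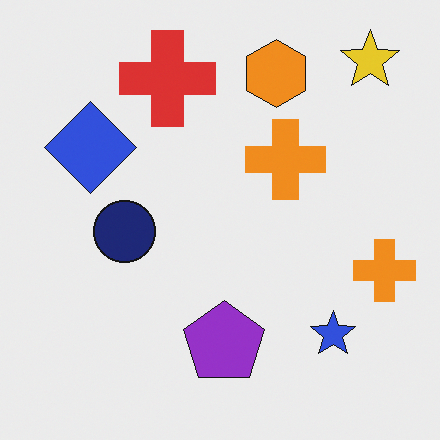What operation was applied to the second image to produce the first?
The first image is the second transposed (reflected across the top-left ↔ bottom-right diagonal).

Shapes have swapped their row and column positions — what was in the top-right is now in the bottom-left — a diagonal reflection.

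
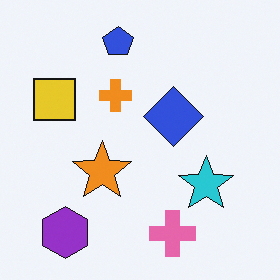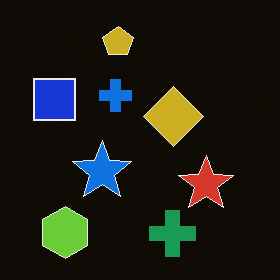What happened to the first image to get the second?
This is the original image color-inverted (negative).

The light background has become dark and every shape's color is its complement — a photographic negative.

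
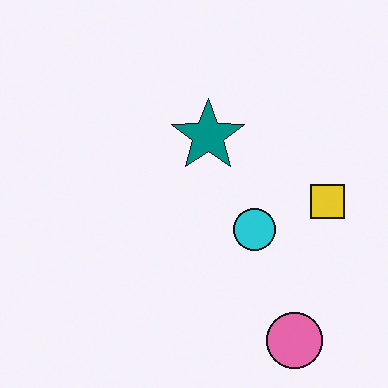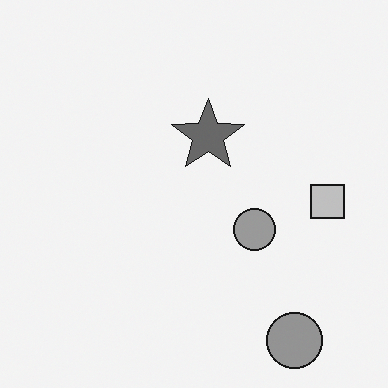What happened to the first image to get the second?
It was converted to grayscale.

All color is removed — every shape is now a shade of grey.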